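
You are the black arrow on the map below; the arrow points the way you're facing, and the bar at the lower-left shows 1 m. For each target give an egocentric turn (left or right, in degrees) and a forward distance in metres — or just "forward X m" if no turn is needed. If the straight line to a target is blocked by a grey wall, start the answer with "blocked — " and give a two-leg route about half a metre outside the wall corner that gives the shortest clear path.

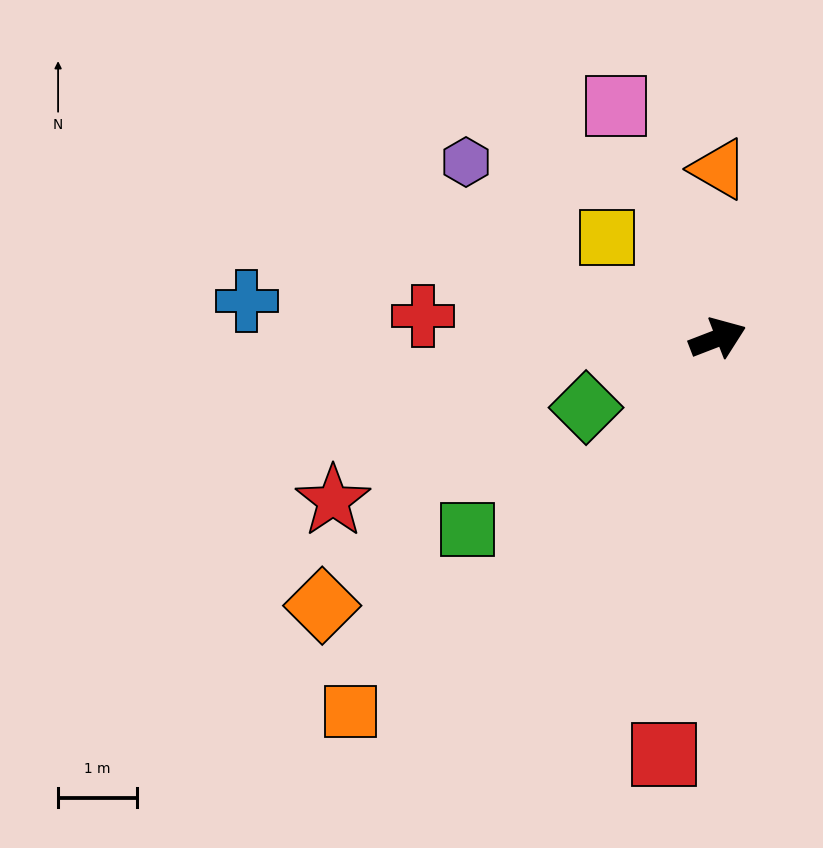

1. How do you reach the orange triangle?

turn left 68°, forward 2.1 m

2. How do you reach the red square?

turn right 119°, forward 5.3 m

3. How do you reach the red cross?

turn left 155°, forward 3.8 m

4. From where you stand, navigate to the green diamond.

turn right 173°, forward 1.9 m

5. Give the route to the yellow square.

turn left 117°, forward 1.9 m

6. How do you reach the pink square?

turn left 93°, forward 3.2 m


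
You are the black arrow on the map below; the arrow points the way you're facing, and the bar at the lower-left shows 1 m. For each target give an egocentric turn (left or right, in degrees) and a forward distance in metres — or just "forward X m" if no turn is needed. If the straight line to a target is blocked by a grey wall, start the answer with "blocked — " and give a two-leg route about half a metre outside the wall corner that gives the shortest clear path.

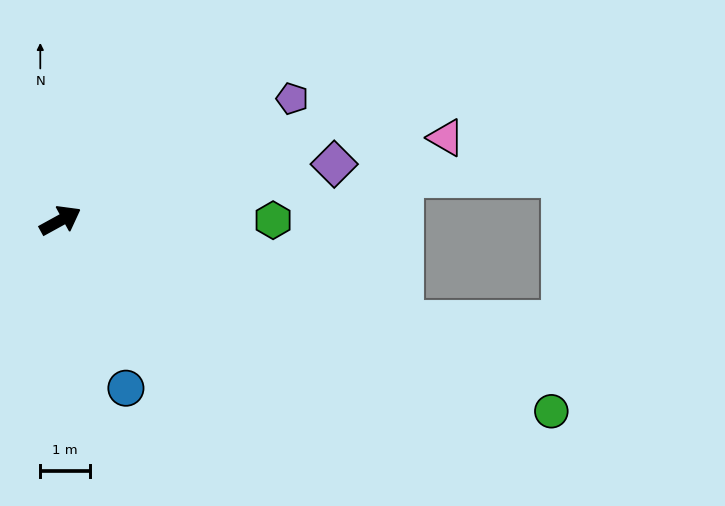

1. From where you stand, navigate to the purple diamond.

turn right 17°, forward 5.7 m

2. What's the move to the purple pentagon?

forward 5.3 m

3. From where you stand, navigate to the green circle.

turn right 50°, forward 10.7 m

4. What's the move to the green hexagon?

turn right 29°, forward 4.3 m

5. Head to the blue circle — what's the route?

turn right 97°, forward 3.6 m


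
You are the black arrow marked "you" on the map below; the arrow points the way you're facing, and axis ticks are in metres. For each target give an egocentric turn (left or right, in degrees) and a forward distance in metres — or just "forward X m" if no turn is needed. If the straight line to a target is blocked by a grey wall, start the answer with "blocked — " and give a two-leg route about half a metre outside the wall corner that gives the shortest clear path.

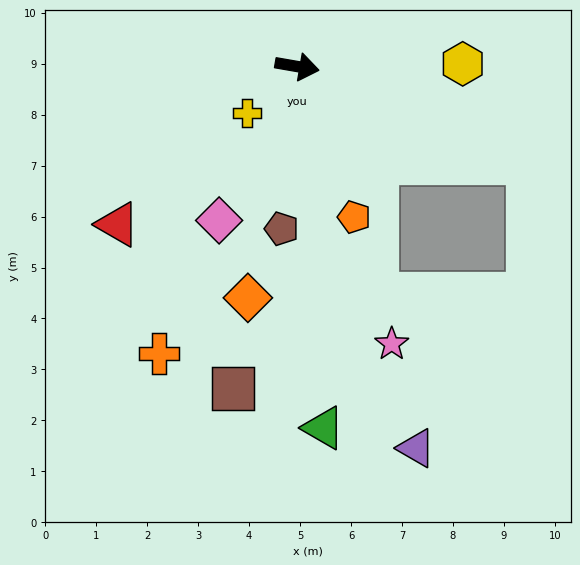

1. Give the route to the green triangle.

turn right 76°, forward 7.1 m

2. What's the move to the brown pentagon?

turn right 86°, forward 3.2 m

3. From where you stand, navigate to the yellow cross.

turn right 127°, forward 1.3 m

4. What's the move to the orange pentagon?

turn right 59°, forward 3.2 m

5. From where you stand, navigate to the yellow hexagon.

turn left 11°, forward 3.2 m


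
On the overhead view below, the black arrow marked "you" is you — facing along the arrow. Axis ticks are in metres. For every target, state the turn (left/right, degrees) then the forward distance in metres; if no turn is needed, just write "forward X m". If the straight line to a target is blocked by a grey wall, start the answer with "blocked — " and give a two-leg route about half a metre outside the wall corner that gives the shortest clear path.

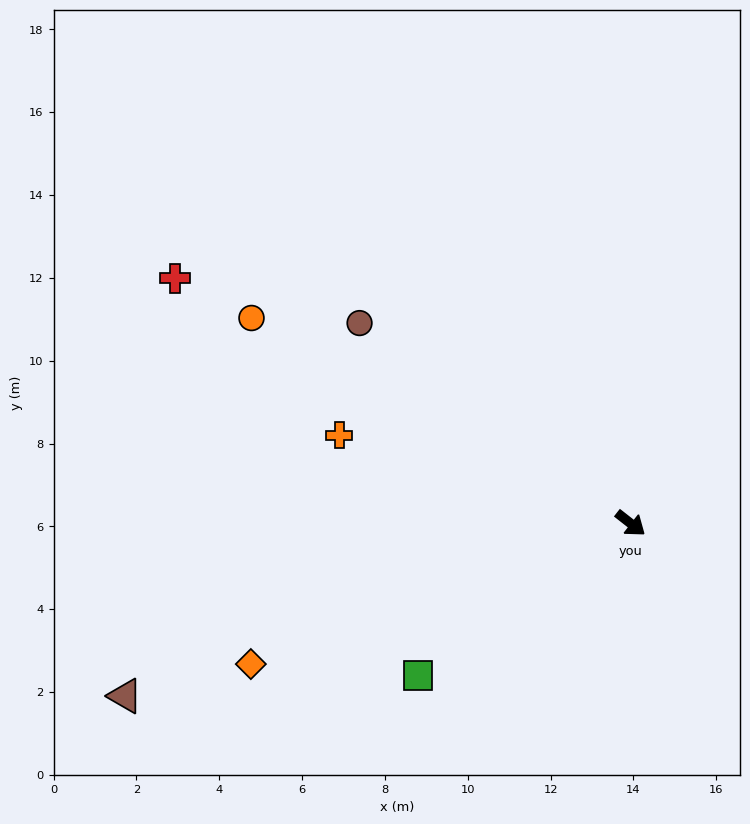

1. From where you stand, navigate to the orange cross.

turn right 159°, forward 7.3 m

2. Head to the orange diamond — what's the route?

turn right 122°, forward 9.8 m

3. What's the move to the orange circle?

turn right 170°, forward 10.4 m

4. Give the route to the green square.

turn right 106°, forward 6.3 m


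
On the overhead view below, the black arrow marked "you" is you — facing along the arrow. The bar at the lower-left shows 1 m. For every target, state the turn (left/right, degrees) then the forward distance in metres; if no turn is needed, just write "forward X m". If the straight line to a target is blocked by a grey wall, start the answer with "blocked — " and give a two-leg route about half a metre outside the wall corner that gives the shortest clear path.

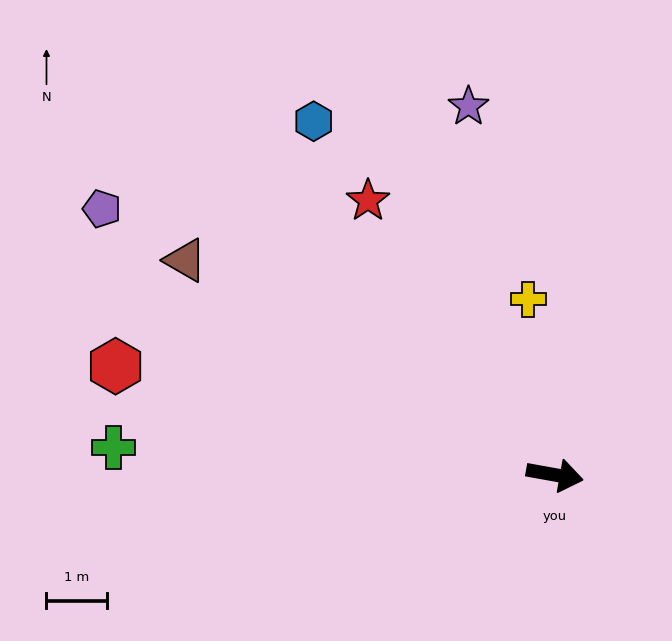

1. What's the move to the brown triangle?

turn left 160°, forward 7.1 m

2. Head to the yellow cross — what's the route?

turn left 109°, forward 3.0 m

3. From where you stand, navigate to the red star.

turn left 134°, forward 5.5 m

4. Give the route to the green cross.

turn right 173°, forward 7.4 m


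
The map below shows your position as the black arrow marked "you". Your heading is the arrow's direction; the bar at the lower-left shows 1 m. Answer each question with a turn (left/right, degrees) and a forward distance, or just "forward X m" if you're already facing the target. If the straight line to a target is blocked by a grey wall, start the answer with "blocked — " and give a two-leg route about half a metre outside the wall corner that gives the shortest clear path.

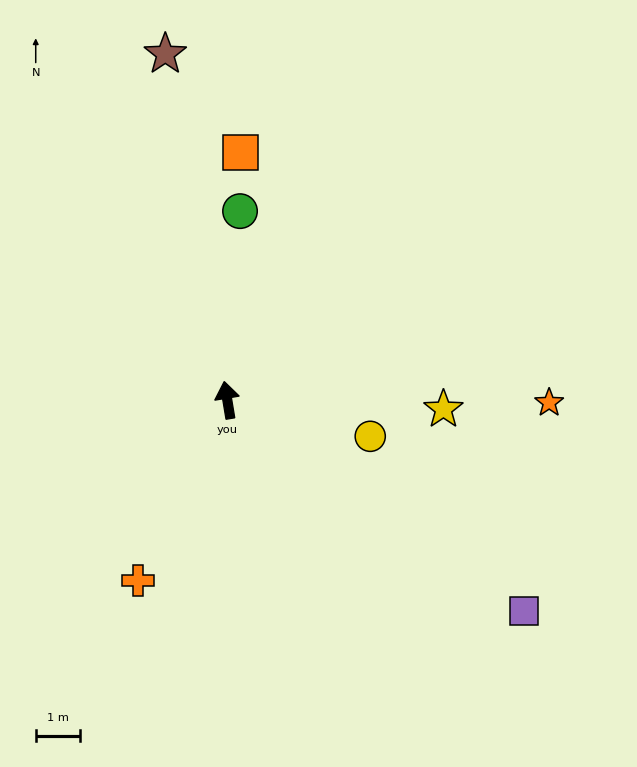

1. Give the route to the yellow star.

turn right 102°, forward 4.9 m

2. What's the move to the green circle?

turn right 13°, forward 4.3 m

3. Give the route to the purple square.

turn right 135°, forward 8.2 m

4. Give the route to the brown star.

forward 7.9 m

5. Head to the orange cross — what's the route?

turn left 144°, forward 4.5 m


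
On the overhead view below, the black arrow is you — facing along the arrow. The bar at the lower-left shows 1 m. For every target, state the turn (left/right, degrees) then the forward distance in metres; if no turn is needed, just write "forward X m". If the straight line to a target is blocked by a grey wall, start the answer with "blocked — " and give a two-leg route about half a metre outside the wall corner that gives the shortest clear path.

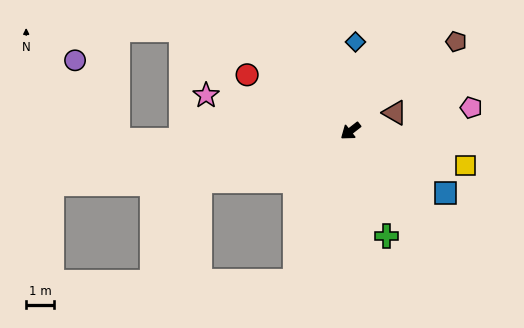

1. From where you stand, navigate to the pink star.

turn right 52°, forward 5.3 m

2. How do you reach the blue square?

turn left 109°, forward 4.1 m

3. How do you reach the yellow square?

turn left 125°, forward 4.3 m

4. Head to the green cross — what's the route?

turn left 71°, forward 4.0 m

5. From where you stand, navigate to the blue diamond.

turn right 131°, forward 3.2 m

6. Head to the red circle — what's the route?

turn right 66°, forward 4.2 m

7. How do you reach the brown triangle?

turn left 164°, forward 1.7 m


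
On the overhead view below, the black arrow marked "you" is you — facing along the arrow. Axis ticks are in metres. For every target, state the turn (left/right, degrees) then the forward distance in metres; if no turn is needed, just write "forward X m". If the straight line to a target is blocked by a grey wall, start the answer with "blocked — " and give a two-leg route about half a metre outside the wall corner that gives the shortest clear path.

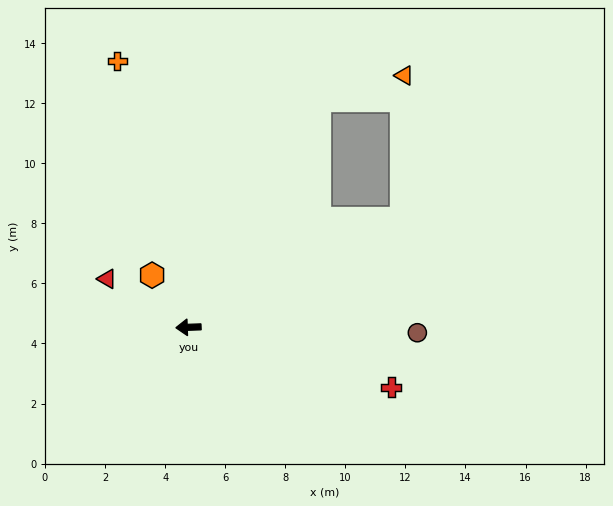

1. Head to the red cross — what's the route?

turn left 161°, forward 7.0 m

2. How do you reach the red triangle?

turn right 33°, forward 3.2 m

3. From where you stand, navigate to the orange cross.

turn right 77°, forward 9.2 m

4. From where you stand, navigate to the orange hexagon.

turn right 57°, forward 2.1 m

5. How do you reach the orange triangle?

blocked — turn right 122°, forward 8.7 m, then turn right 44°, forward 3.0 m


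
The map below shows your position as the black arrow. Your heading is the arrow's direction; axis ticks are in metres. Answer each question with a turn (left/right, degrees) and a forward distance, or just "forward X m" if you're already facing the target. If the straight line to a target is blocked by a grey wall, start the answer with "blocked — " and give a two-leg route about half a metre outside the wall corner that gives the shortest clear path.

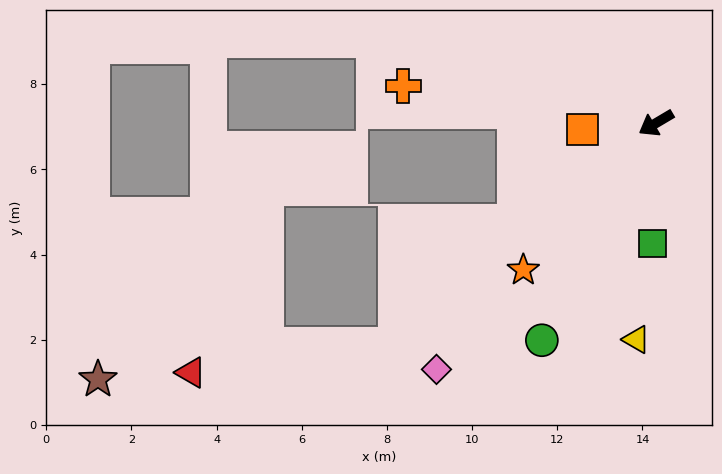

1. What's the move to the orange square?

turn right 26°, forward 1.7 m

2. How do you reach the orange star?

turn left 17°, forward 4.6 m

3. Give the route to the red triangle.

blocked — turn left 10°, forward 8.0 m, then turn right 33°, forward 4.9 m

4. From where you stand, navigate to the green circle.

turn left 32°, forward 5.8 m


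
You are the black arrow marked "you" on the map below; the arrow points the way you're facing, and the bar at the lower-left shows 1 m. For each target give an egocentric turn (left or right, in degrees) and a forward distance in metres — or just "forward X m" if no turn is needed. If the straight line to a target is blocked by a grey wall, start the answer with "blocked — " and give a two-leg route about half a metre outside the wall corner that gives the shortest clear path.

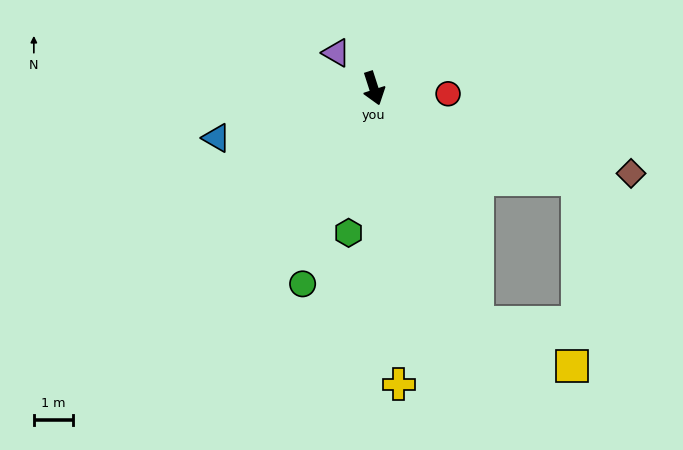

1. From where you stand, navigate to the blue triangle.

turn right 90°, forward 4.2 m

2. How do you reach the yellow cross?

turn right 13°, forward 7.5 m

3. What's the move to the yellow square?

blocked — turn left 6°, forward 6.5 m, then turn left 42°, forward 2.7 m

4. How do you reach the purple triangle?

turn right 151°, forward 1.3 m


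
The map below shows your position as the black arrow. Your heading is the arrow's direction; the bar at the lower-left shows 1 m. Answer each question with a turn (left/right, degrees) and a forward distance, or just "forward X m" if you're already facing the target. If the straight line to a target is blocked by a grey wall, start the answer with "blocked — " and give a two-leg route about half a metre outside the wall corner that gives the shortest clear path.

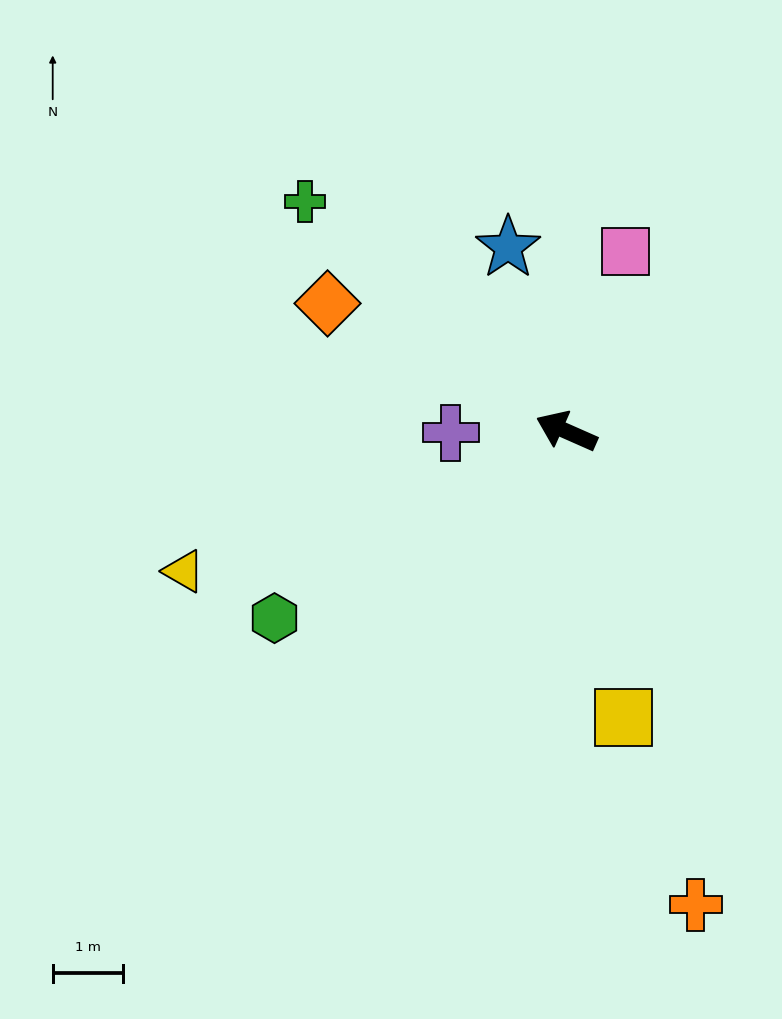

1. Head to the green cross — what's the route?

turn right 18°, forward 5.0 m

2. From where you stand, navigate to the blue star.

turn right 49°, forward 2.8 m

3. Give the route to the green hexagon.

turn left 56°, forward 5.0 m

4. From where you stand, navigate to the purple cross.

turn left 25°, forward 1.7 m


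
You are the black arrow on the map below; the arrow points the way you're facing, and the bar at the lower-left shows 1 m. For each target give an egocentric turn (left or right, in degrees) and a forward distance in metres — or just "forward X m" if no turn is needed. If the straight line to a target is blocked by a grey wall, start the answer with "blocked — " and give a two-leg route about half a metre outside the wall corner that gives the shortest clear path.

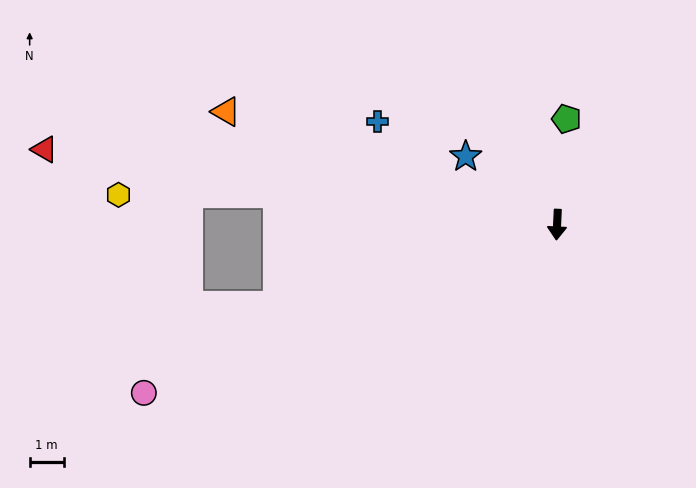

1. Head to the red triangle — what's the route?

turn right 96°, forward 15.3 m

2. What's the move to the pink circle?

turn right 65°, forward 13.2 m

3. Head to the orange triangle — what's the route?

turn right 106°, forward 10.3 m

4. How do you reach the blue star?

turn right 124°, forward 3.4 m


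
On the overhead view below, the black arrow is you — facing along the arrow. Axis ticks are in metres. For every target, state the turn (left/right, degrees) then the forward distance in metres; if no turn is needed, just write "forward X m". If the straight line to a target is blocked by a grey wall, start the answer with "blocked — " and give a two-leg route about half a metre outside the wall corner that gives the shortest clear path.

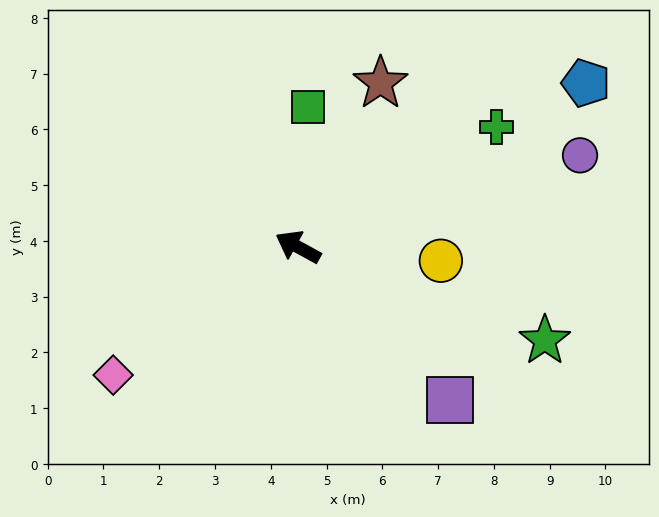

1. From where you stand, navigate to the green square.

turn right 65°, forward 2.5 m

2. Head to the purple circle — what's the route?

turn right 133°, forward 5.3 m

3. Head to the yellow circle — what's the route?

turn right 157°, forward 2.6 m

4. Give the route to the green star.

turn right 172°, forward 4.7 m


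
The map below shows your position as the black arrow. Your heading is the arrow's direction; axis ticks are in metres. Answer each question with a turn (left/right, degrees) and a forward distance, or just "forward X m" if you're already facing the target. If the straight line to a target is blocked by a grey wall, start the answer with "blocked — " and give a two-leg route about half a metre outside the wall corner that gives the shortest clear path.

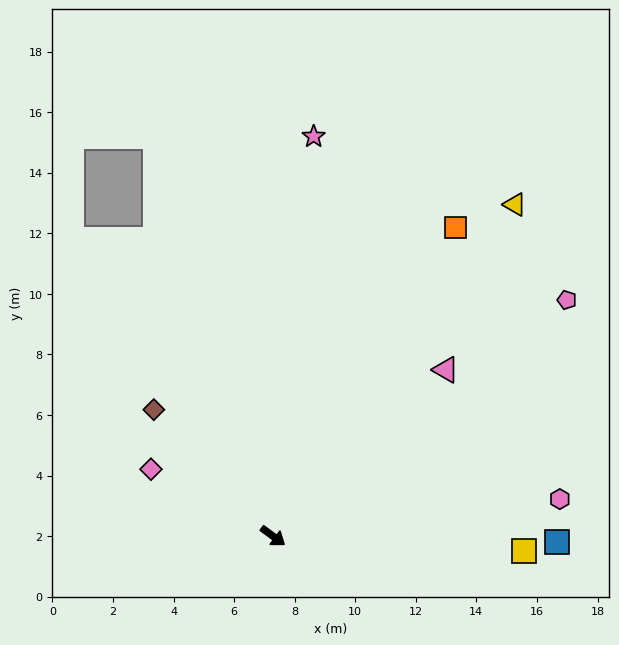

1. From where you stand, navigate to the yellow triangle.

turn left 90°, forward 13.6 m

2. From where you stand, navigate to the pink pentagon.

turn left 75°, forward 12.4 m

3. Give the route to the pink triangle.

turn left 80°, forward 7.9 m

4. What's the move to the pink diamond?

turn right 172°, forward 4.6 m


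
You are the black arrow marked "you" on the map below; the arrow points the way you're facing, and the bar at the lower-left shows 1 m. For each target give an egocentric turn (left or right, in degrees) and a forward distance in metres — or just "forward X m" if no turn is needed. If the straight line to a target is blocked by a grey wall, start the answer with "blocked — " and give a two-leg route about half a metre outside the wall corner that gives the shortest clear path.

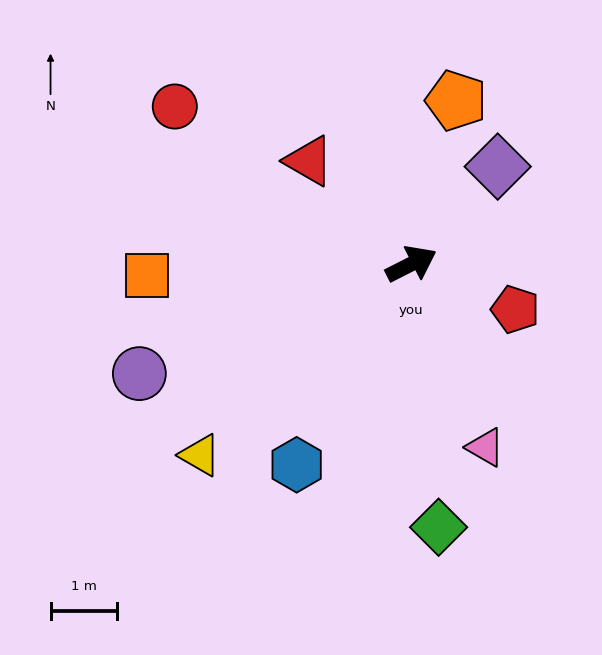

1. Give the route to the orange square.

turn left 156°, forward 4.0 m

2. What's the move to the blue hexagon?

turn right 147°, forward 3.5 m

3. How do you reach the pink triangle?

turn right 95°, forward 3.0 m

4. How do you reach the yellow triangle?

turn right 165°, forward 4.3 m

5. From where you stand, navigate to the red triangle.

turn left 108°, forward 2.2 m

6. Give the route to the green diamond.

turn right 111°, forward 4.0 m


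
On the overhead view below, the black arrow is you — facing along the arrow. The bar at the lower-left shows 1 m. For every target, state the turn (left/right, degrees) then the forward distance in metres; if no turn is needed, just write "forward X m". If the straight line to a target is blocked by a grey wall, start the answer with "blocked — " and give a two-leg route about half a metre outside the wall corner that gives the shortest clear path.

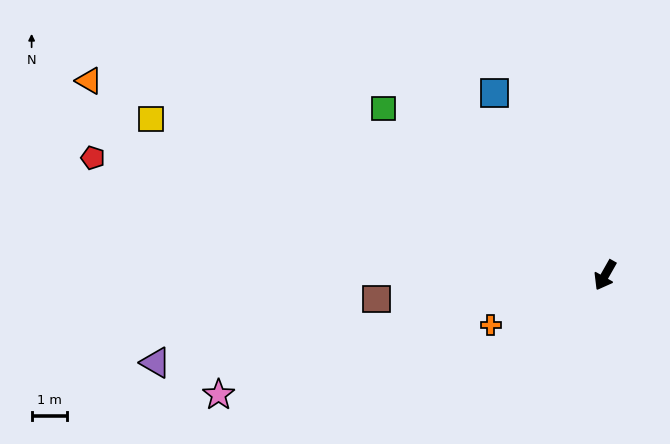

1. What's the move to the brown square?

turn right 55°, forward 6.5 m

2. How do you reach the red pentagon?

turn right 73°, forward 14.8 m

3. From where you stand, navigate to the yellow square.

turn right 79°, forward 13.5 m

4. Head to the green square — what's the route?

turn right 97°, forward 7.8 m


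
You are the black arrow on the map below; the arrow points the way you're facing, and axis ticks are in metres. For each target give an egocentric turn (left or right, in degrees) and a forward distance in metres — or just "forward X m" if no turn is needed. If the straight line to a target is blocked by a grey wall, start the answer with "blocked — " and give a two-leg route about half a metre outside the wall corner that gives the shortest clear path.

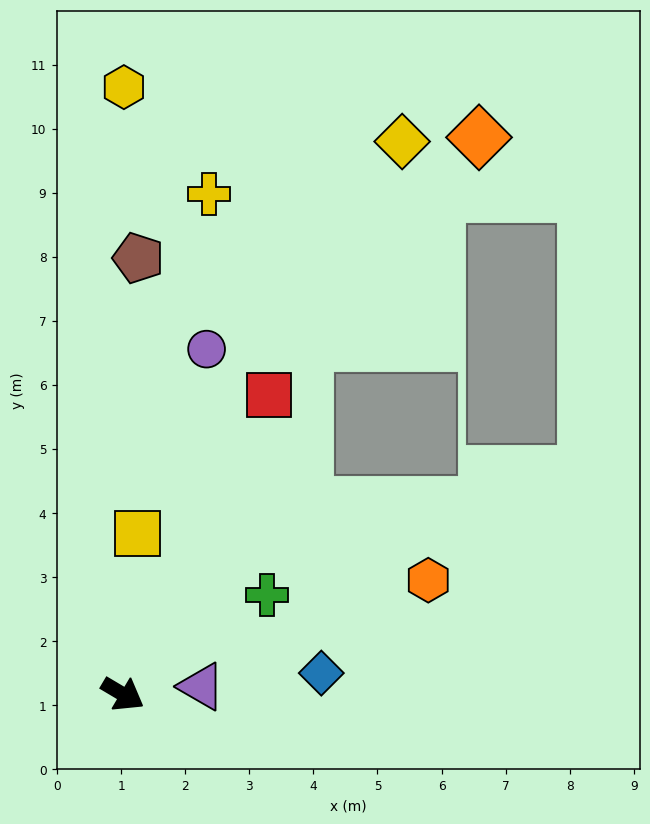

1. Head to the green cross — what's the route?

turn left 65°, forward 2.7 m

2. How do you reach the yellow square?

turn left 115°, forward 2.5 m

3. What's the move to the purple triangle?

turn left 36°, forward 1.2 m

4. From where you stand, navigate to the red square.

turn left 95°, forward 5.2 m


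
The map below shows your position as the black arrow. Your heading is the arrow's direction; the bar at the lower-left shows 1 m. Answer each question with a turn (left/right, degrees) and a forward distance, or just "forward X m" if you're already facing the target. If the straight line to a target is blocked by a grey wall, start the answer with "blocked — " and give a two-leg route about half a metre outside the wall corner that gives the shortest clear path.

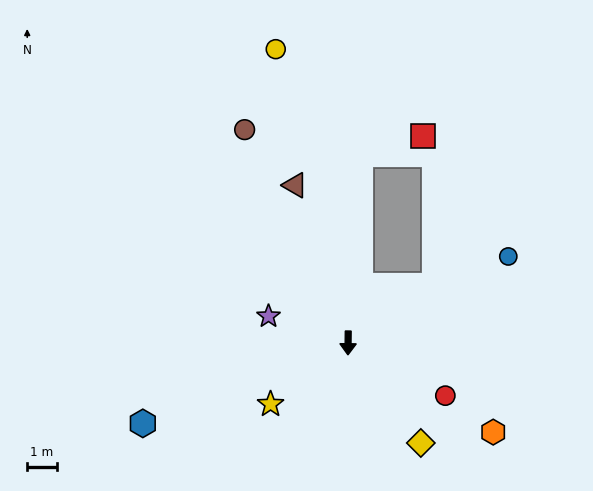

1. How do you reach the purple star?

turn right 108°, forward 2.9 m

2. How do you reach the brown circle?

turn right 153°, forward 8.1 m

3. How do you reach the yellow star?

turn right 51°, forward 3.4 m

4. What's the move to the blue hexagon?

turn right 68°, forward 7.5 m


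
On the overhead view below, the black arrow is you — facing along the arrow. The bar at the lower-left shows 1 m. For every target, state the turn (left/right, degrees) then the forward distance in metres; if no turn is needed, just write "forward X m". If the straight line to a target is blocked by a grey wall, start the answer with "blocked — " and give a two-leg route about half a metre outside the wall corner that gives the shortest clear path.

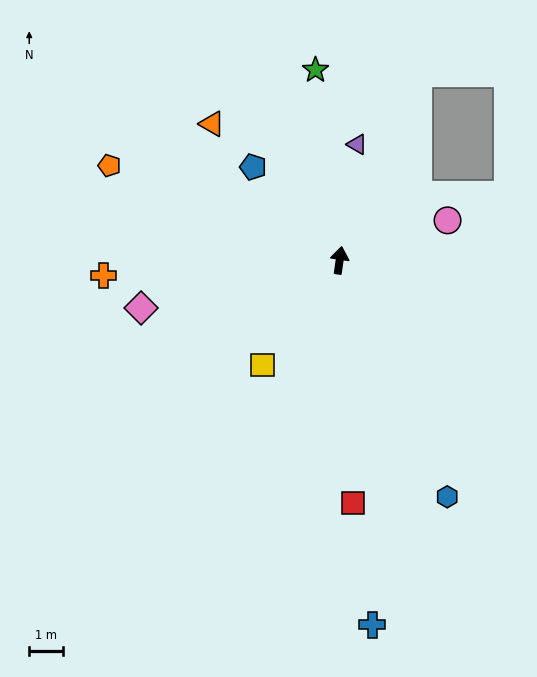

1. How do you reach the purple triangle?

forward 3.5 m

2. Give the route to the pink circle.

turn right 61°, forward 3.4 m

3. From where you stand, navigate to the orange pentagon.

turn left 76°, forward 7.5 m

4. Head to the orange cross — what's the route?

turn left 102°, forward 7.1 m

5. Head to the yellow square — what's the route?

turn left 152°, forward 3.9 m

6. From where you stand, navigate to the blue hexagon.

turn right 147°, forward 7.8 m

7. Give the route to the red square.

turn right 168°, forward 7.3 m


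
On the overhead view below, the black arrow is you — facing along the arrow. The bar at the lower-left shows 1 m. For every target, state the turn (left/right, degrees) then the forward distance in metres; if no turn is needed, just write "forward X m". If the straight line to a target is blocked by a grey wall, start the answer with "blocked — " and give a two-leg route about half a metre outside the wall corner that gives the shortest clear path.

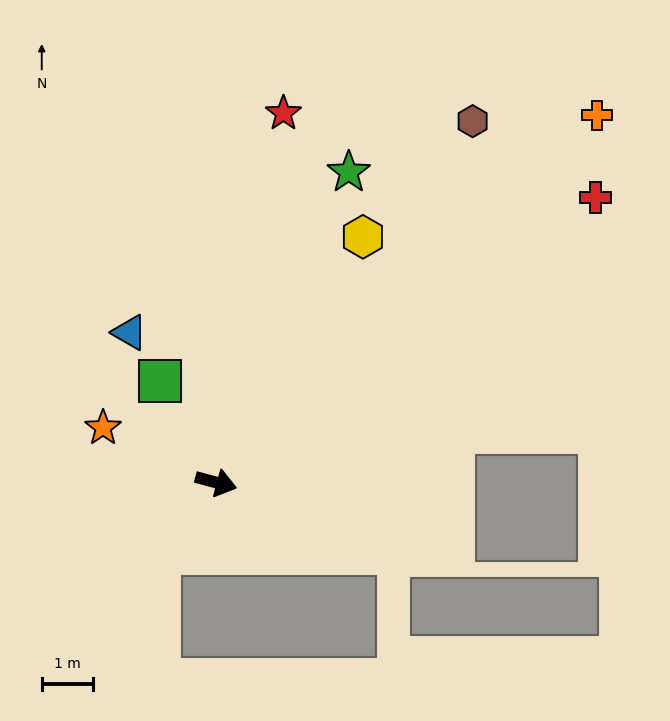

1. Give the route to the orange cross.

turn left 59°, forward 10.4 m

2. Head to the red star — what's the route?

turn left 95°, forward 7.4 m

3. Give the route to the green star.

turn left 82°, forward 6.6 m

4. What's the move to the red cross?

turn left 52°, forward 9.3 m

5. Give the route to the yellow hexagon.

turn left 74°, forward 5.6 m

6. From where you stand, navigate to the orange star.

turn left 169°, forward 2.5 m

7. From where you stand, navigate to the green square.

turn left 134°, forward 2.3 m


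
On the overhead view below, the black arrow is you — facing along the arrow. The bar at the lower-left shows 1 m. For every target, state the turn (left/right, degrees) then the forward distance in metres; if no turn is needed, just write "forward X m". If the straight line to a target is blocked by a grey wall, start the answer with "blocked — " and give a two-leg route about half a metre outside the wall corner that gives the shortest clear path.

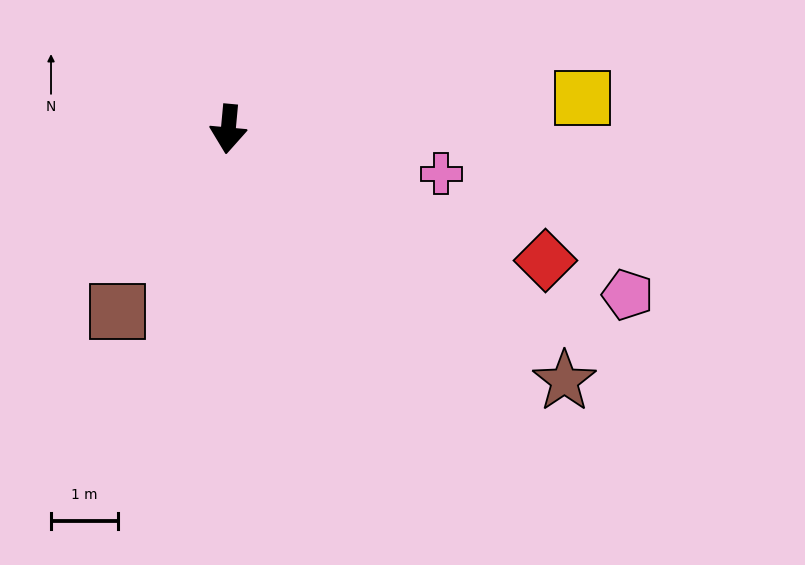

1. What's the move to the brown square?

turn right 26°, forward 3.2 m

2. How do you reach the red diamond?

turn left 73°, forward 5.1 m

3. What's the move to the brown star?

turn left 58°, forward 6.3 m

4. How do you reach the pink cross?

turn left 83°, forward 3.3 m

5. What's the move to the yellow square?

turn left 100°, forward 5.3 m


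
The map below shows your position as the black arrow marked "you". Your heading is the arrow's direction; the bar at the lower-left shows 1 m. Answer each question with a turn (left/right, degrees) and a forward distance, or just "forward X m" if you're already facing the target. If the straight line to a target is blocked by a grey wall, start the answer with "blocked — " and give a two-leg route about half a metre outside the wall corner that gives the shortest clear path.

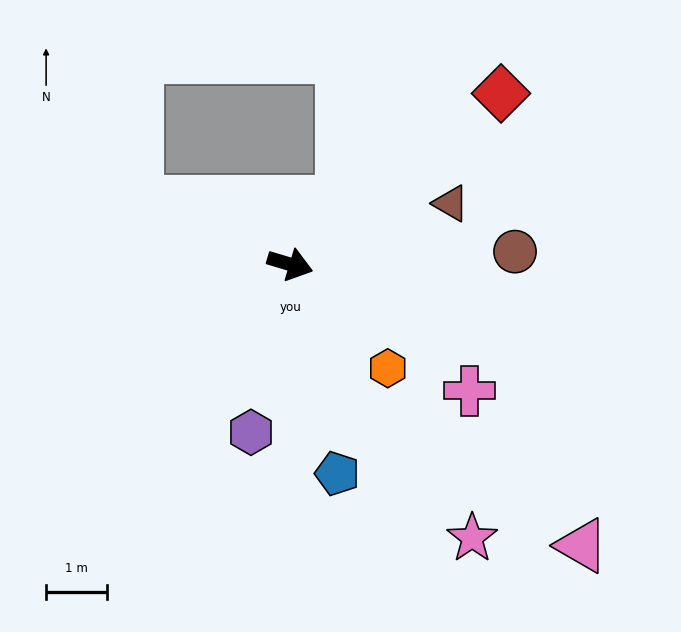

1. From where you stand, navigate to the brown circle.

turn left 20°, forward 3.7 m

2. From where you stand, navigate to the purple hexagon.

turn right 86°, forward 2.8 m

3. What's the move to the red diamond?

turn left 56°, forward 4.4 m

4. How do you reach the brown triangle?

turn left 37°, forward 2.8 m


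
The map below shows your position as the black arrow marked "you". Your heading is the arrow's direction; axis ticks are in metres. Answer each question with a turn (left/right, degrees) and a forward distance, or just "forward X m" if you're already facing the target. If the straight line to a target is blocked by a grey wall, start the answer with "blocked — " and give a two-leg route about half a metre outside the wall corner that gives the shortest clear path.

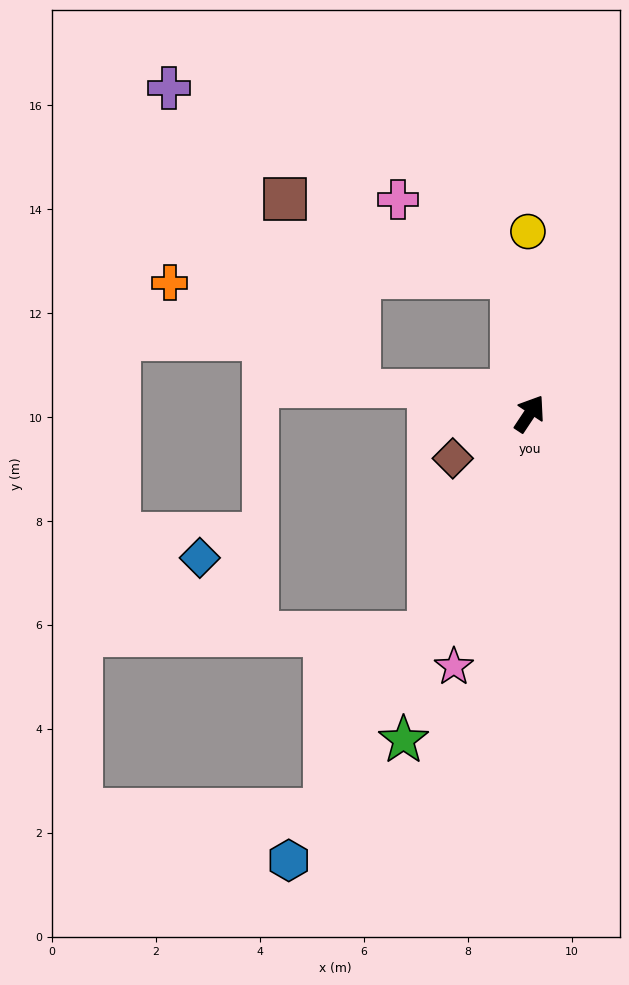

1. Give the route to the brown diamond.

turn left 154°, forward 1.7 m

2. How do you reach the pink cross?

blocked — turn left 41°, forward 2.7 m, then turn left 49°, forward 2.7 m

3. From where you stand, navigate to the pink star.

turn right 163°, forward 5.1 m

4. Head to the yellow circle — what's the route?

turn left 34°, forward 3.5 m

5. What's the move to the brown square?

blocked — turn left 41°, forward 2.7 m, then turn left 64°, forward 4.6 m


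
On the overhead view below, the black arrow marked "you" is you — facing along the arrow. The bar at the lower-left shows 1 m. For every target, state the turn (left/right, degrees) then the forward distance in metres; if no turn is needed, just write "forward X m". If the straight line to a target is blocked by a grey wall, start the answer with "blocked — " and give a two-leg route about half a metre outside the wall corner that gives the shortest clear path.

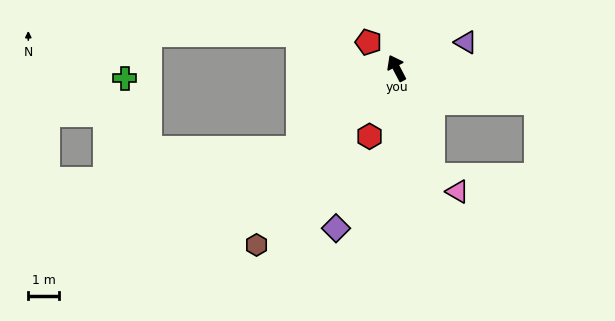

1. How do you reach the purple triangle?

turn right 97°, forward 2.4 m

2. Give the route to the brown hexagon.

turn left 114°, forward 7.4 m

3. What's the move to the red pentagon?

turn left 20°, forward 1.2 m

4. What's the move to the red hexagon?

turn left 131°, forward 2.4 m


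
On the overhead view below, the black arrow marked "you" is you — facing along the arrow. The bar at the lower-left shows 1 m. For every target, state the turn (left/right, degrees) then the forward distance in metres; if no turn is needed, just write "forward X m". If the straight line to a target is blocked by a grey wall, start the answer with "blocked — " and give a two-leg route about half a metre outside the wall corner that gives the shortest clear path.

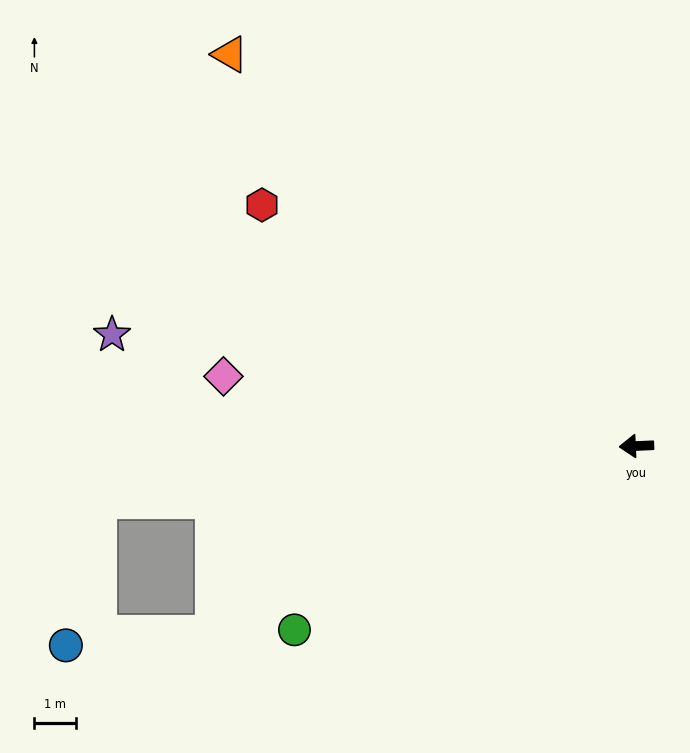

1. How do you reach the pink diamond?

turn right 12°, forward 10.0 m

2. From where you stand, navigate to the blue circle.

blocked — turn left 21°, forward 11.0 m, then turn right 19°, forward 3.5 m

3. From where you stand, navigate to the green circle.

turn left 26°, forward 9.3 m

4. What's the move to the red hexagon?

turn right 35°, forward 10.6 m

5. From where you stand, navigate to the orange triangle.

turn right 46°, forward 13.5 m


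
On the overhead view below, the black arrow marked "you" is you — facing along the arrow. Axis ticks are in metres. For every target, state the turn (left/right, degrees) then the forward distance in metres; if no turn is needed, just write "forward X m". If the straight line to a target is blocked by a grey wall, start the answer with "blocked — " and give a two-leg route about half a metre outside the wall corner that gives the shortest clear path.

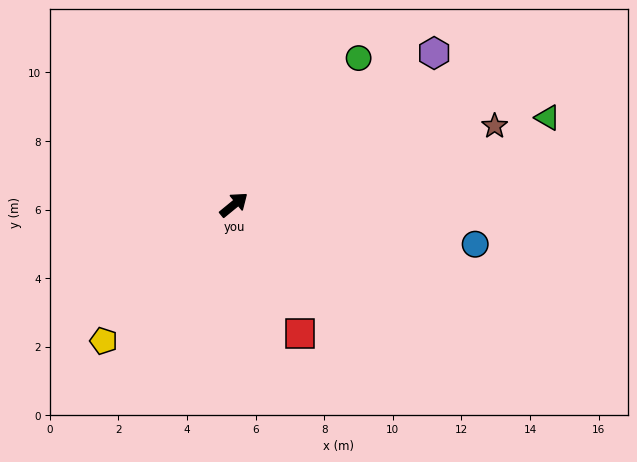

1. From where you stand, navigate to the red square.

turn right 102°, forward 4.2 m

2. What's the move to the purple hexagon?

turn right 2°, forward 7.3 m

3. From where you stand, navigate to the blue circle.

turn right 49°, forward 7.1 m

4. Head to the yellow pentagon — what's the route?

turn right 173°, forward 5.5 m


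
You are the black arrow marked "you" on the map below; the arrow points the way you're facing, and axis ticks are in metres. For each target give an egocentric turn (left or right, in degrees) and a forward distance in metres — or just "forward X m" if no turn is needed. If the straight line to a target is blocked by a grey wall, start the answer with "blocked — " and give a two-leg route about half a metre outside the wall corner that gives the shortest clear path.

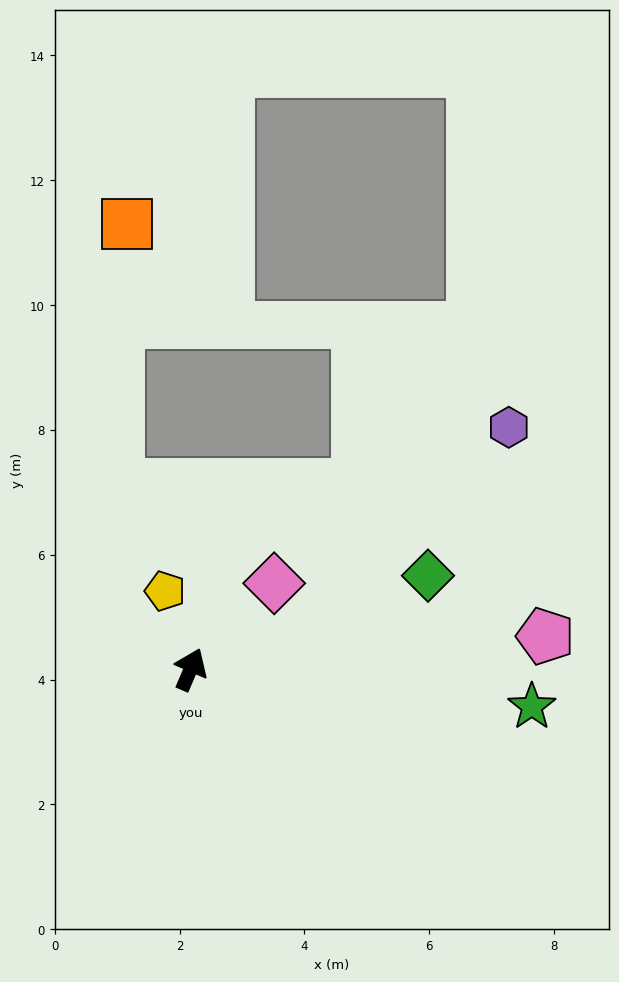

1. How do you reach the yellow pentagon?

turn left 41°, forward 1.3 m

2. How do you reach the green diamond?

turn right 45°, forward 4.1 m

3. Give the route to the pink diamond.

turn right 21°, forward 1.9 m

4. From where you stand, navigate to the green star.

turn right 73°, forward 5.5 m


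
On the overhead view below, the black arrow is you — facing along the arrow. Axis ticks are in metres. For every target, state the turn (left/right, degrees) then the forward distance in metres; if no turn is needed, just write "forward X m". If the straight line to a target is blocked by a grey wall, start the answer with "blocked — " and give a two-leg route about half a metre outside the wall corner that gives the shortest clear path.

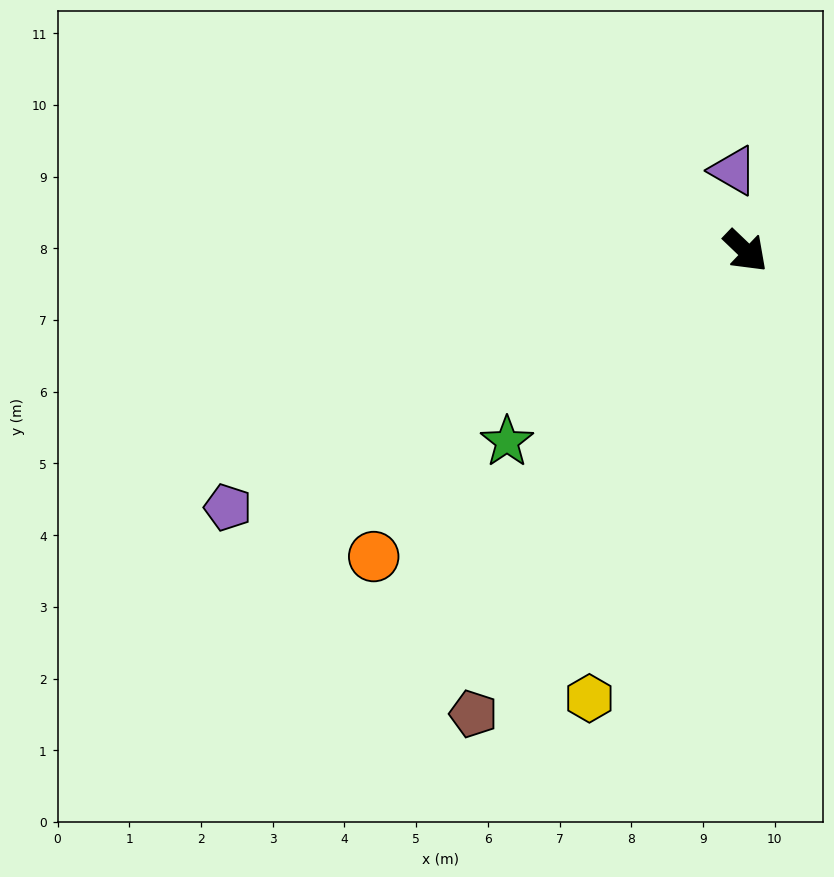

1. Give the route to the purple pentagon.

turn right 110°, forward 8.1 m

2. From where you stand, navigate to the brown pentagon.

turn right 77°, forward 7.5 m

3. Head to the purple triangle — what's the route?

turn left 142°, forward 1.1 m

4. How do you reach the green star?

turn right 98°, forward 4.3 m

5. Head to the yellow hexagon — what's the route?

turn right 66°, forward 6.6 m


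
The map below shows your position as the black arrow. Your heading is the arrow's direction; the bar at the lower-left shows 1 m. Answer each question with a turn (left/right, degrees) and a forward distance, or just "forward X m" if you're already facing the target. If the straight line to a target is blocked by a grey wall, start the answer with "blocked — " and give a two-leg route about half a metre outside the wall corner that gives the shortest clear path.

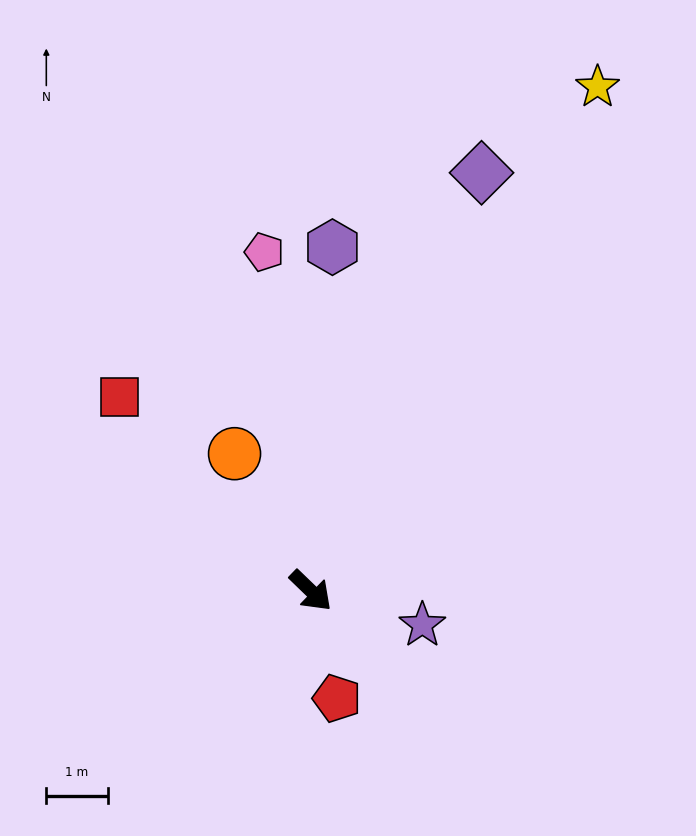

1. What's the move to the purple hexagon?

turn left 130°, forward 5.6 m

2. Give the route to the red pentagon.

turn right 32°, forward 1.8 m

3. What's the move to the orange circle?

turn left 163°, forward 2.6 m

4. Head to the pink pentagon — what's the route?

turn left 142°, forward 5.6 m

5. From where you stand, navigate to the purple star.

turn left 27°, forward 1.9 m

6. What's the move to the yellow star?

turn left 104°, forward 9.5 m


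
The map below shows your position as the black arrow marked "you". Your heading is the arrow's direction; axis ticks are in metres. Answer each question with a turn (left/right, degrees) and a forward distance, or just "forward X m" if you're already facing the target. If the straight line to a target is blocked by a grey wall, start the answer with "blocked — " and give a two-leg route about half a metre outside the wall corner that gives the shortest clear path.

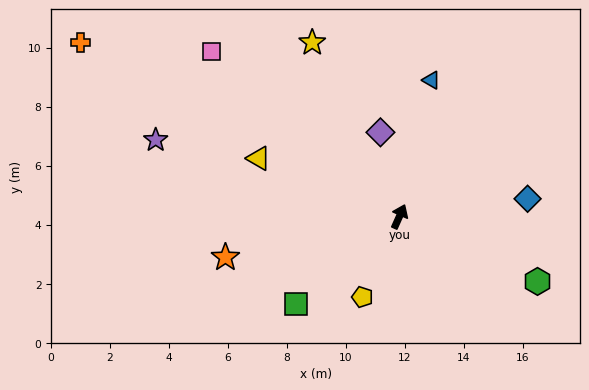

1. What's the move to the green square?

turn left 154°, forward 4.6 m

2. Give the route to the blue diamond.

turn right 58°, forward 4.4 m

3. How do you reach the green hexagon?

turn right 91°, forward 5.2 m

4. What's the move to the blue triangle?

turn left 11°, forward 4.7 m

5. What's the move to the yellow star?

turn left 51°, forward 6.6 m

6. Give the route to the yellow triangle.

turn left 92°, forward 5.2 m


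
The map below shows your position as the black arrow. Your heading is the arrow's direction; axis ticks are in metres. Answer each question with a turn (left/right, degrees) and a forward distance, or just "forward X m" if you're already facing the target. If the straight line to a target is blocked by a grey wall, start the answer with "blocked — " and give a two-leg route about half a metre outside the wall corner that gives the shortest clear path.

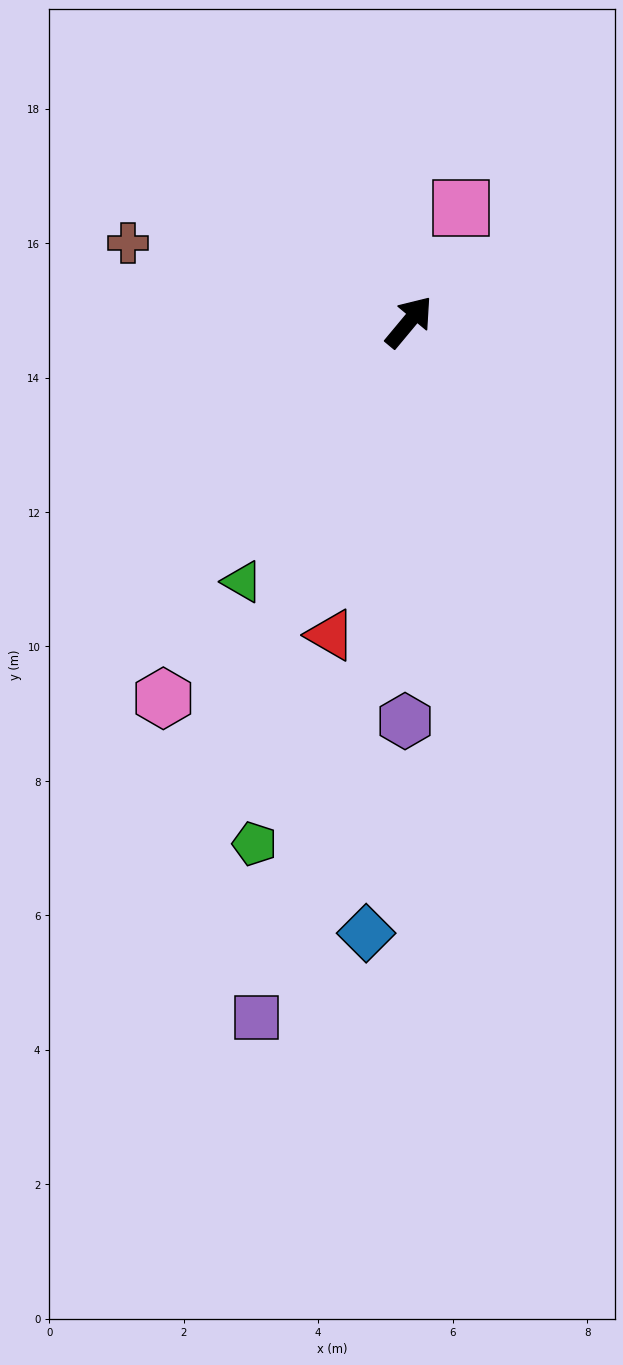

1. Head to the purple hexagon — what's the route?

turn right 141°, forward 5.9 m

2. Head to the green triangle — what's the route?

turn right 173°, forward 4.6 m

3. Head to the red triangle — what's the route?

turn right 154°, forward 4.8 m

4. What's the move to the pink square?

turn left 15°, forward 1.9 m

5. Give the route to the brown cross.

turn left 114°, forward 4.3 m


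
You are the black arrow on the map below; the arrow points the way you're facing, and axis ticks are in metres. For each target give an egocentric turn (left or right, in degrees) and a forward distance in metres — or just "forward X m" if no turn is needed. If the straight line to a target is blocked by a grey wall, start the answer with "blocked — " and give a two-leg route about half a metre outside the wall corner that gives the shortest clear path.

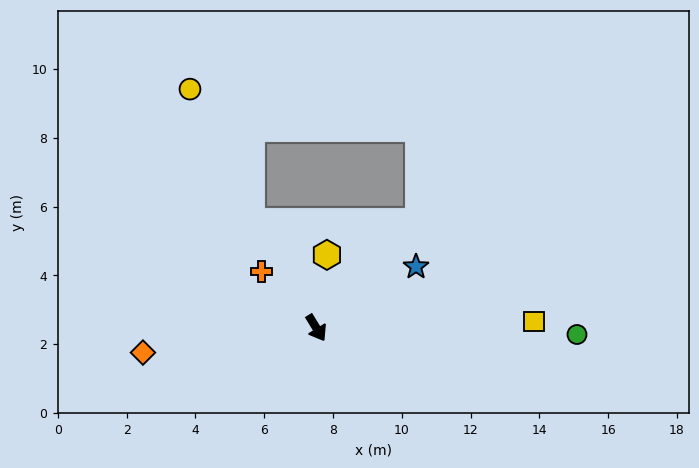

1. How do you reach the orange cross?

turn right 167°, forward 2.3 m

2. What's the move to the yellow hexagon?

turn left 140°, forward 2.1 m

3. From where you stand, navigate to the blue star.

turn left 90°, forward 3.4 m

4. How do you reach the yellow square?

turn left 60°, forward 6.3 m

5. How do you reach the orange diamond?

turn right 113°, forward 5.1 m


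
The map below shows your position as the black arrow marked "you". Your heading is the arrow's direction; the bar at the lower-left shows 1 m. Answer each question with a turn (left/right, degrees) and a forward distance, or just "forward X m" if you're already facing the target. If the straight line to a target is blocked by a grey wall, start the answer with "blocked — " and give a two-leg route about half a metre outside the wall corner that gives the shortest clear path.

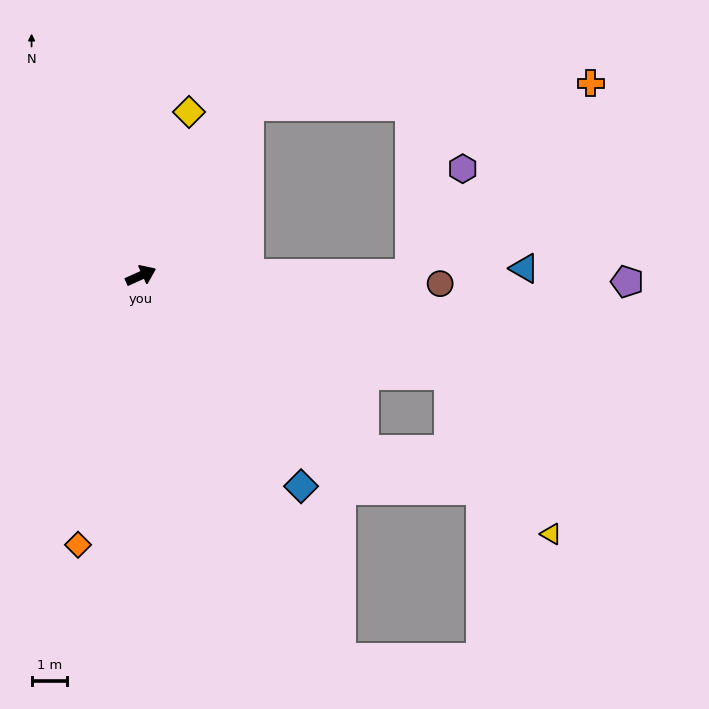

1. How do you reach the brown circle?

turn right 26°, forward 8.5 m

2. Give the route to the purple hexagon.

blocked — turn right 24°, forward 7.6 m, then turn left 63°, forward 3.3 m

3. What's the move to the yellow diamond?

turn left 49°, forward 4.8 m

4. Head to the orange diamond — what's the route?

turn right 127°, forward 7.9 m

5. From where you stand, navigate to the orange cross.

blocked — turn right 24°, forward 7.6 m, then turn left 46°, forward 7.5 m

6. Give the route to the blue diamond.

turn right 77°, forward 7.5 m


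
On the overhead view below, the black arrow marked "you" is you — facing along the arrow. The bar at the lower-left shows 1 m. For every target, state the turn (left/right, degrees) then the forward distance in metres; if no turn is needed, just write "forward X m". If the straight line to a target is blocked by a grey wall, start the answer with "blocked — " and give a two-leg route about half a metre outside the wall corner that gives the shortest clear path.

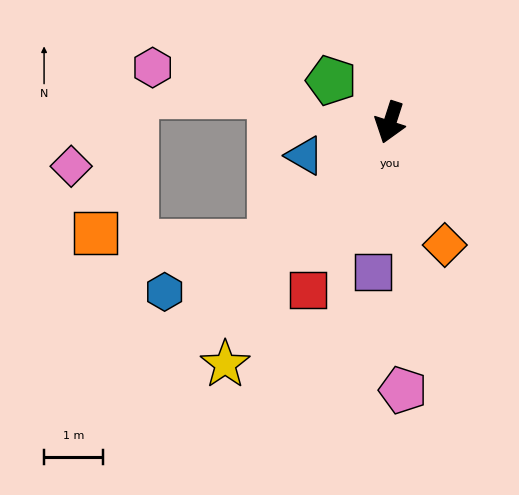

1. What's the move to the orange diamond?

turn left 42°, forward 2.3 m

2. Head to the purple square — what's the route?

turn left 11°, forward 2.6 m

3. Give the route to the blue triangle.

turn right 51°, forward 1.6 m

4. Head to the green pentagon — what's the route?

turn right 108°, forward 1.2 m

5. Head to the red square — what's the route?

turn right 8°, forward 3.2 m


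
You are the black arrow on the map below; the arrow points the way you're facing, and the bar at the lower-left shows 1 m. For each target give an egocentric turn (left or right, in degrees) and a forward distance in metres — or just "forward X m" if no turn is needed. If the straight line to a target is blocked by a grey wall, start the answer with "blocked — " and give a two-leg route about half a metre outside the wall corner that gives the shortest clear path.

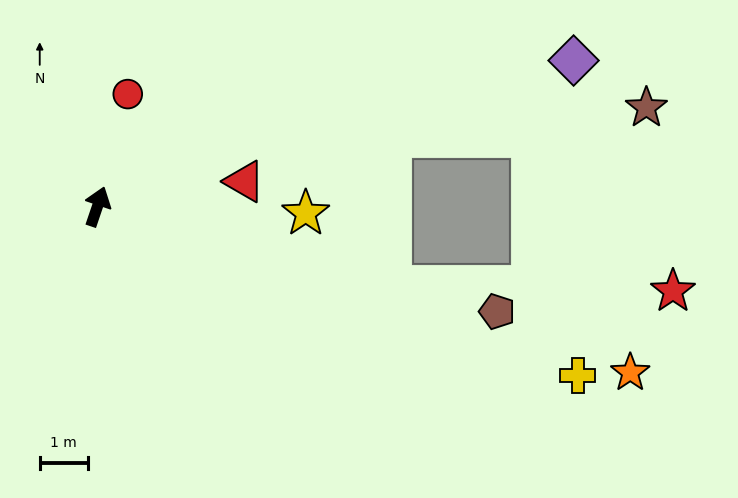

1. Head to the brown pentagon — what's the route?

turn right 86°, forward 8.6 m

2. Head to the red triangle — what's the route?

turn right 62°, forward 3.1 m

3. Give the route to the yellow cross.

turn right 91°, forward 10.7 m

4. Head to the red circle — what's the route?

turn left 4°, forward 2.4 m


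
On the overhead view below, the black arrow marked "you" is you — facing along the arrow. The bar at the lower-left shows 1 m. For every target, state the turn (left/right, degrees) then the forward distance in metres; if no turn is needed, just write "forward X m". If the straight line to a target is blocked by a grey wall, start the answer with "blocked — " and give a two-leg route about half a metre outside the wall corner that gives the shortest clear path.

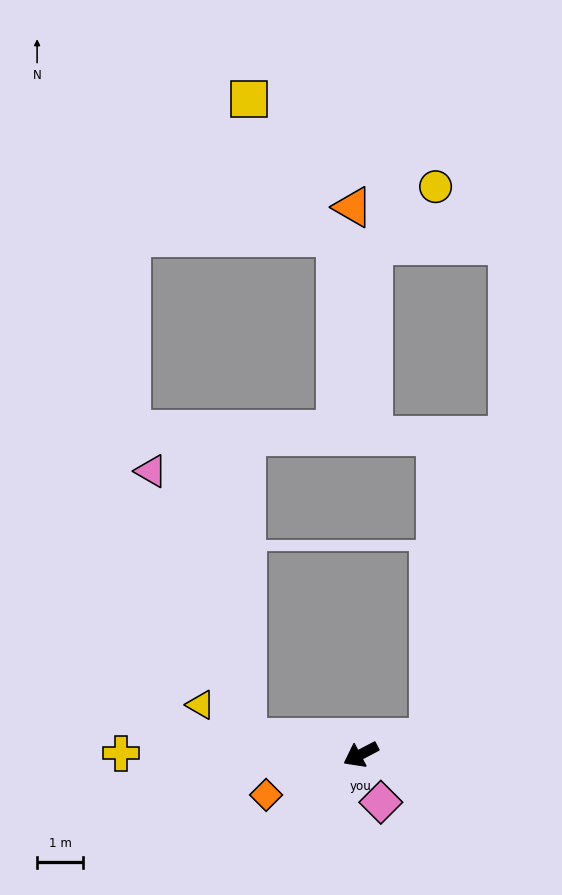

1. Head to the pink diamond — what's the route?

turn left 85°, forward 1.1 m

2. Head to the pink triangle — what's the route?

blocked — turn right 36°, forward 2.5 m, then turn right 62°, forward 6.1 m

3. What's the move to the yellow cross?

turn right 28°, forward 5.2 m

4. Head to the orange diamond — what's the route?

turn right 4°, forward 2.2 m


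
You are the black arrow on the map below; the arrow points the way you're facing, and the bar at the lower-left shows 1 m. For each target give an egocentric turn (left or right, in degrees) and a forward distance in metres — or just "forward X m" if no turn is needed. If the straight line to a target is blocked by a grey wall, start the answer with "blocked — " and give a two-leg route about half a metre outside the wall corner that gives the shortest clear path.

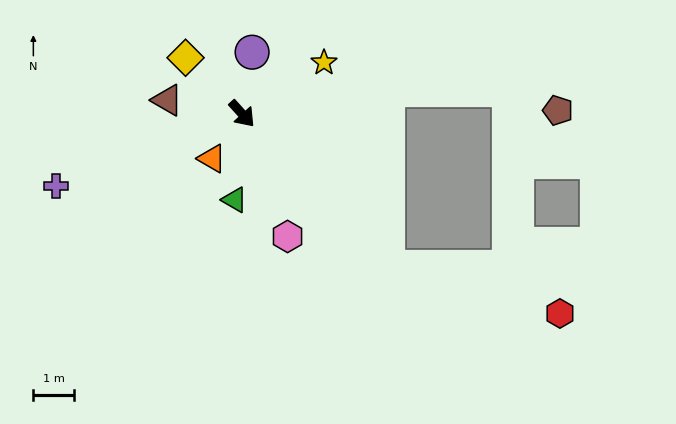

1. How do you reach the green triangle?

turn right 47°, forward 2.1 m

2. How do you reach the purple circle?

turn left 129°, forward 1.5 m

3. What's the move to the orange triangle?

turn right 76°, forward 1.3 m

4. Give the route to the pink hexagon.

turn right 22°, forward 3.2 m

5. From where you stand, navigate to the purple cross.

turn right 111°, forward 4.9 m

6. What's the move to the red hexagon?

blocked — forward 5.2 m, then turn left 33°, forward 4.4 m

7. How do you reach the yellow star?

turn left 80°, forward 2.4 m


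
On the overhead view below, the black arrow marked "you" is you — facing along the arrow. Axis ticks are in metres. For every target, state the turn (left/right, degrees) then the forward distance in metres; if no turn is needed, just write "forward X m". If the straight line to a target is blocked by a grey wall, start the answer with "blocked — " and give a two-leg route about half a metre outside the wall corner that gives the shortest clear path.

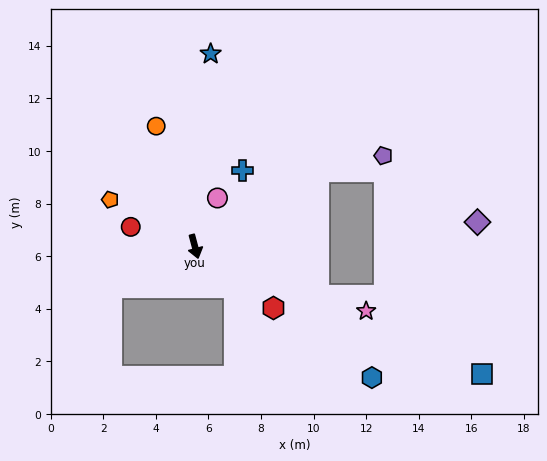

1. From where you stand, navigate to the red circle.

turn right 122°, forward 2.6 m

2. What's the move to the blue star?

turn left 160°, forward 7.4 m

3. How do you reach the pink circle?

turn left 140°, forward 2.0 m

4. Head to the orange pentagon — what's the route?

turn right 134°, forward 3.7 m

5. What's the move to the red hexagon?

turn left 37°, forward 3.8 m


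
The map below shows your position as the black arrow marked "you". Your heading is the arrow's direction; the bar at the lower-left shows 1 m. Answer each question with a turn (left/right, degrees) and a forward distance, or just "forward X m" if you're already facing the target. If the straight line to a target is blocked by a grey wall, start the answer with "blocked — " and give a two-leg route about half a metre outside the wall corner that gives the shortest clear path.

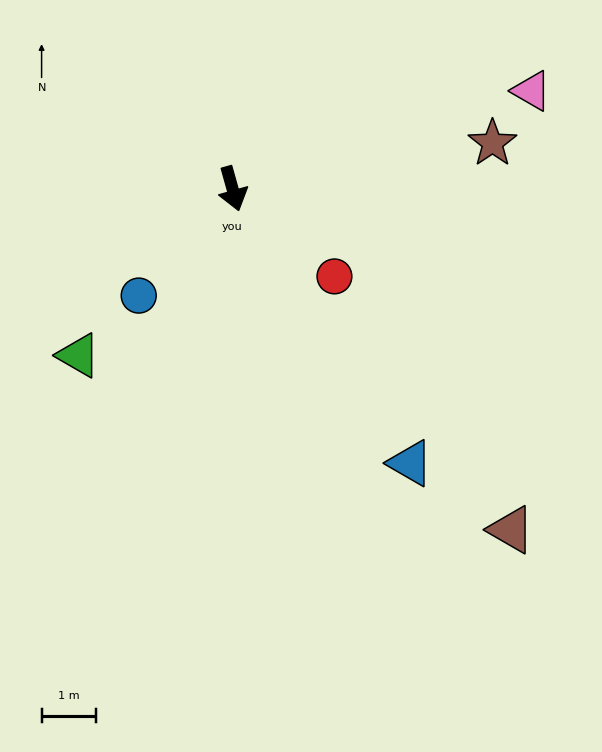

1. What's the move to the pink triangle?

turn left 92°, forward 5.8 m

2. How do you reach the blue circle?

turn right 57°, forward 2.6 m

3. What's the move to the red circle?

turn left 34°, forward 2.5 m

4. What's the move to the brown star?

turn left 84°, forward 4.9 m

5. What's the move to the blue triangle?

turn left 17°, forward 6.0 m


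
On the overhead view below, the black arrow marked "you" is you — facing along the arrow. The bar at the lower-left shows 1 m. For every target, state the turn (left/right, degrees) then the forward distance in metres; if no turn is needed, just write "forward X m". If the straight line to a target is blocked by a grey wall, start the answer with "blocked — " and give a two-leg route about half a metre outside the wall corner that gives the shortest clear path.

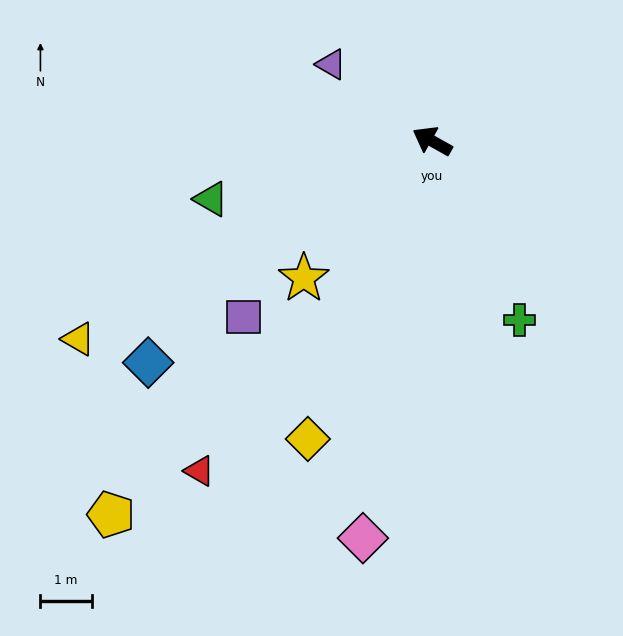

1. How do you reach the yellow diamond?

turn left 97°, forward 6.3 m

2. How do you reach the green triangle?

turn left 44°, forward 4.5 m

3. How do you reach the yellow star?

turn left 76°, forward 3.7 m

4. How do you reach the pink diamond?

turn left 109°, forward 7.9 m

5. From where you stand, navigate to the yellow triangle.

turn left 59°, forward 7.9 m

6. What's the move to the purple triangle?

turn right 8°, forward 2.5 m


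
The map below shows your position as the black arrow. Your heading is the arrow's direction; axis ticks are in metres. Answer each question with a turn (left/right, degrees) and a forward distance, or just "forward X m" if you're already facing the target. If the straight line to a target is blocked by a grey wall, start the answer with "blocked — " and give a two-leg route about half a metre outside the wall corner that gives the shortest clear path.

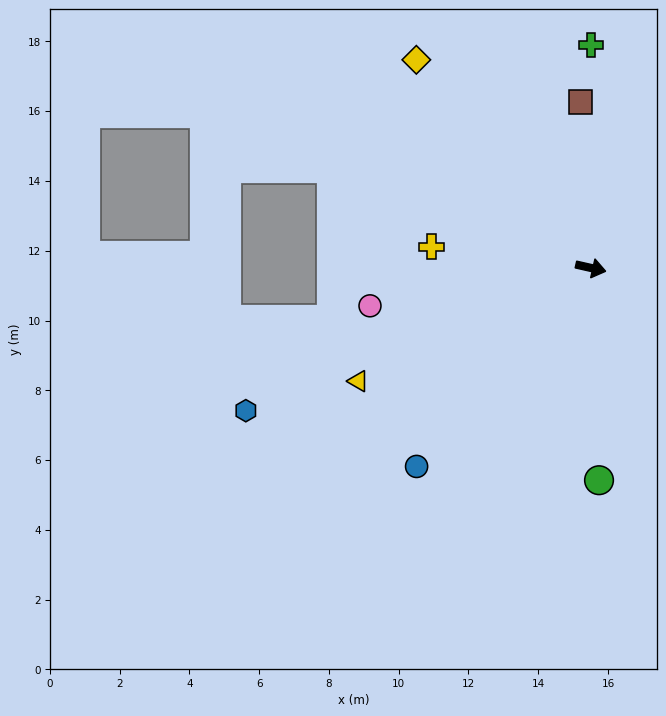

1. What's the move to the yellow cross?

turn right 175°, forward 4.6 m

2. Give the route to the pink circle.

turn right 157°, forward 6.4 m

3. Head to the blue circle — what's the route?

turn right 118°, forward 7.6 m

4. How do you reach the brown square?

turn left 106°, forward 4.8 m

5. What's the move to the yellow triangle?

turn right 141°, forward 7.4 m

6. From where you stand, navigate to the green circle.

turn right 75°, forward 6.1 m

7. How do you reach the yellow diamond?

turn left 143°, forward 7.8 m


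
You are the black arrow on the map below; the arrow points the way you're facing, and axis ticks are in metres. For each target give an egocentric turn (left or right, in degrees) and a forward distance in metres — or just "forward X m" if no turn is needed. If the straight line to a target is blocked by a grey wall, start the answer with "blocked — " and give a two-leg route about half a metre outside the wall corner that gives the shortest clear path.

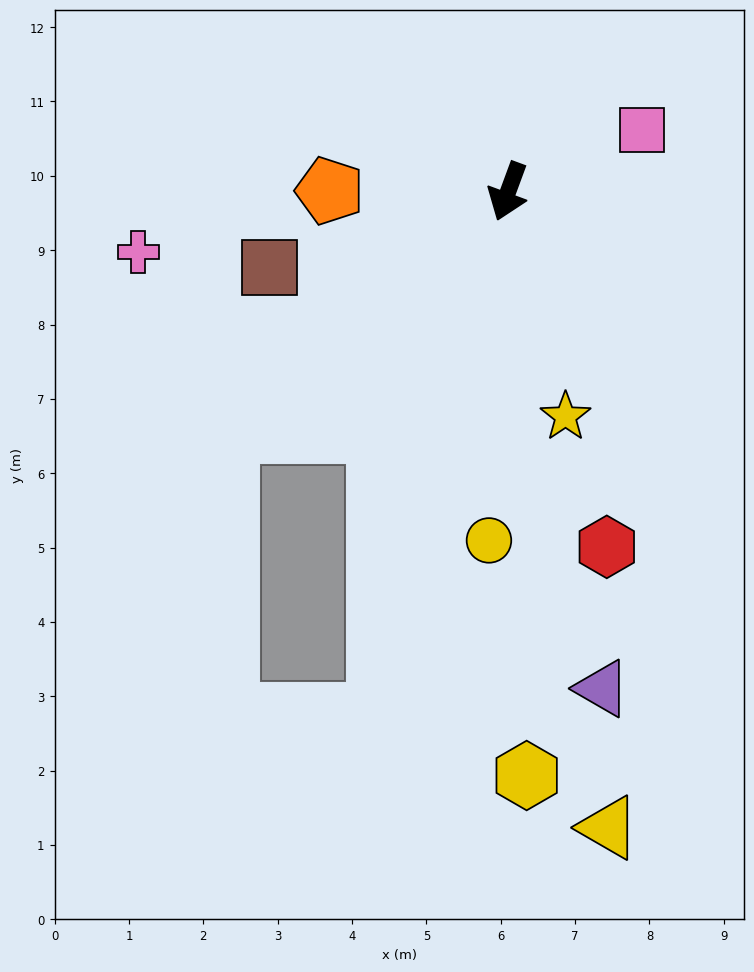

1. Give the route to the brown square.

turn right 52°, forward 3.4 m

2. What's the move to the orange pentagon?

turn right 70°, forward 2.4 m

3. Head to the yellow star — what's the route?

turn left 35°, forward 3.1 m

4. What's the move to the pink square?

turn left 135°, forward 2.0 m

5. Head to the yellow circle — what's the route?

turn left 17°, forward 4.7 m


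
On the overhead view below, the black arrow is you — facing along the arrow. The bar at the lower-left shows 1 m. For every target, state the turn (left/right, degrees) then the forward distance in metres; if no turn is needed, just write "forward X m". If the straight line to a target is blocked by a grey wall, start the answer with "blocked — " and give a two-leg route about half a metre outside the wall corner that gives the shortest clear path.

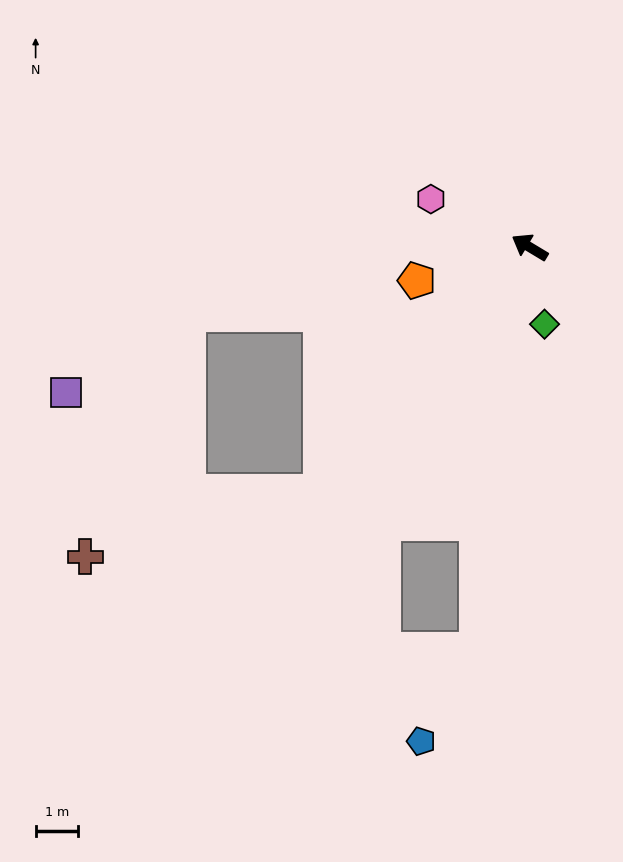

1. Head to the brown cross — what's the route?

blocked — turn left 81°, forward 7.5 m, then turn right 35°, forward 5.7 m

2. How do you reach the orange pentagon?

turn left 47°, forward 2.8 m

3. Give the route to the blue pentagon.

blocked — turn left 114°, forward 9.5 m, then turn right 25°, forward 2.5 m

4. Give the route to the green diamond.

turn left 132°, forward 1.8 m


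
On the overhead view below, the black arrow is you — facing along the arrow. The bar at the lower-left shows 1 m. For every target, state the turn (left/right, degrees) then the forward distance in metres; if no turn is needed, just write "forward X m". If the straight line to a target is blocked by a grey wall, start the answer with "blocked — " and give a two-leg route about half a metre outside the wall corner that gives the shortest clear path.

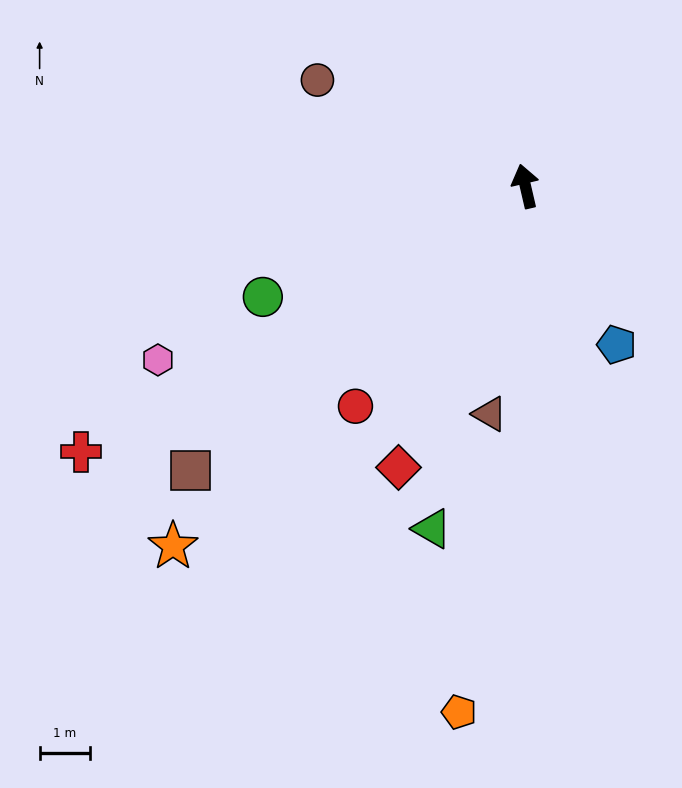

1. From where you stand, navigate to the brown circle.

turn left 50°, forward 4.7 m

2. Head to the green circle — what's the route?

turn left 100°, forward 5.7 m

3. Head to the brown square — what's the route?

turn left 117°, forward 8.8 m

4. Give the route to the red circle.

turn left 129°, forward 5.6 m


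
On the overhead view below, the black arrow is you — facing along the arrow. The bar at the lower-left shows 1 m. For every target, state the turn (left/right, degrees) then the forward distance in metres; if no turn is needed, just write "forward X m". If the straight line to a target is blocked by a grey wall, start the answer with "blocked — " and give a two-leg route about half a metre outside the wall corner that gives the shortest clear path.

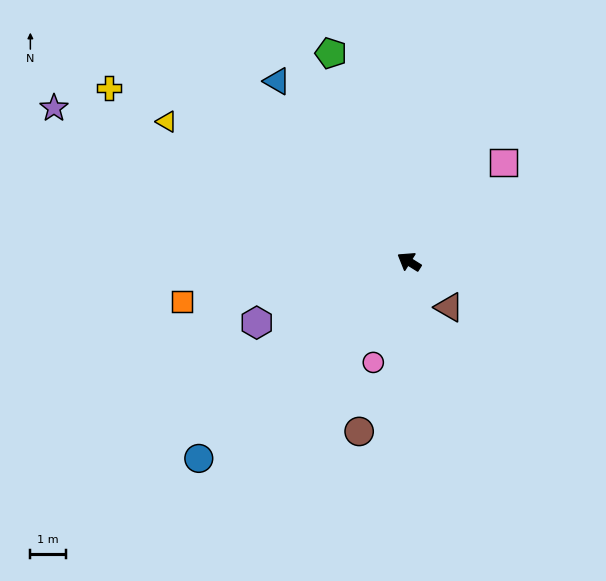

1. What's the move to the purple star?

turn left 9°, forward 10.9 m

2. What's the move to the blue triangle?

turn right 22°, forward 6.3 m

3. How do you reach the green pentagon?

turn right 37°, forward 6.2 m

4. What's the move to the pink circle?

turn left 102°, forward 3.0 m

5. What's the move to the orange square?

turn left 42°, forward 6.5 m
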